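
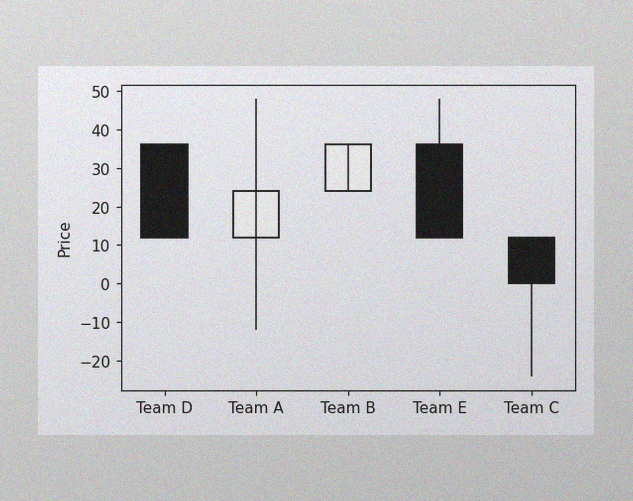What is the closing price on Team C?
The image has some photo noise and uneven lighting. The Team C candle closes at 0.

0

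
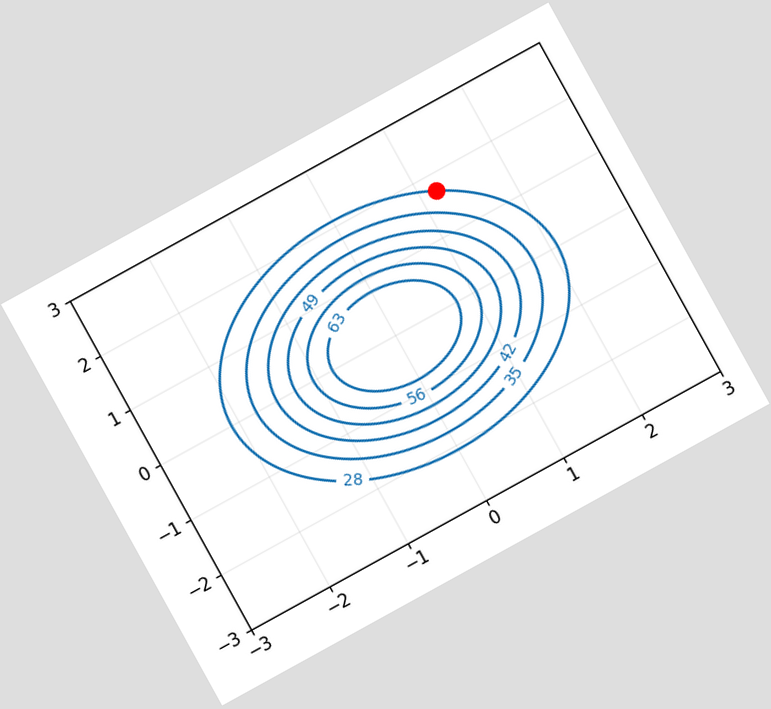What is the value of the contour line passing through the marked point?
The chart is tilted about 29° counter-clockwise. The marked point sits on the contour labelled 28.

28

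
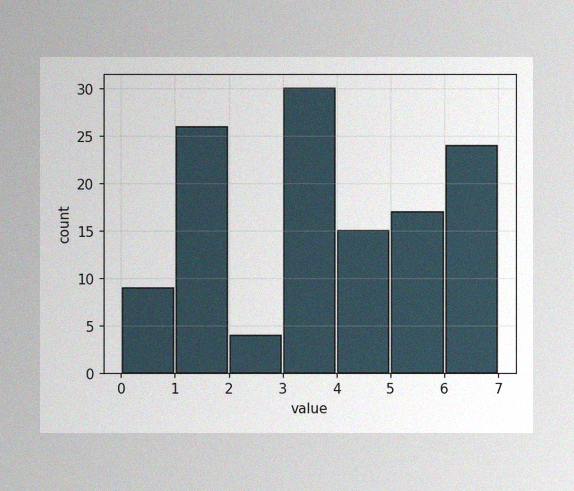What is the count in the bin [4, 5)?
The image has some photo noise and uneven lighting. The [4, 5) bin has height 15.

15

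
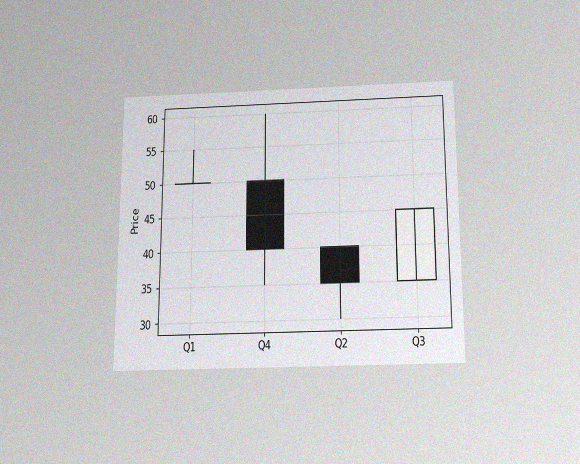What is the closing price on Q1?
50

The chart is viewed slightly from below, with some photo noise. The Q1 candle closes at 50.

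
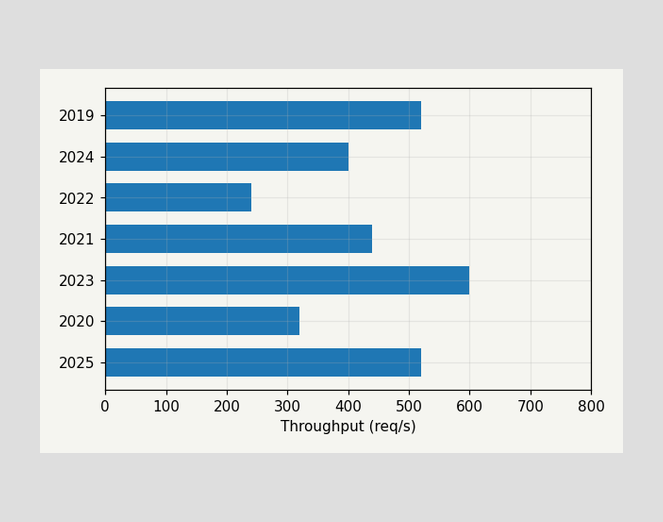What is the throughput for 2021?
Reading along the chart's x-axis, the 2021 bar reaches 440req/s.

440req/s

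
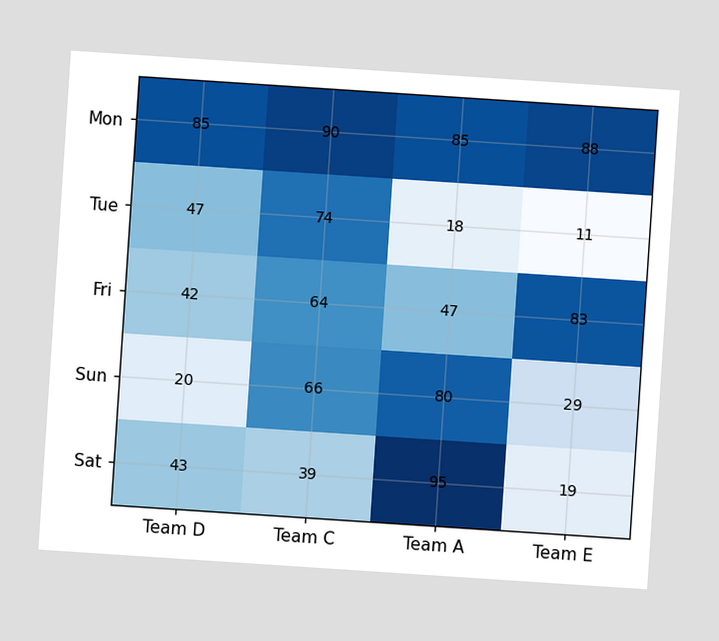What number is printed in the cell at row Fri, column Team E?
The chart is tilted about 4° clockwise. The (Fri, Team E) cell reads 83.

83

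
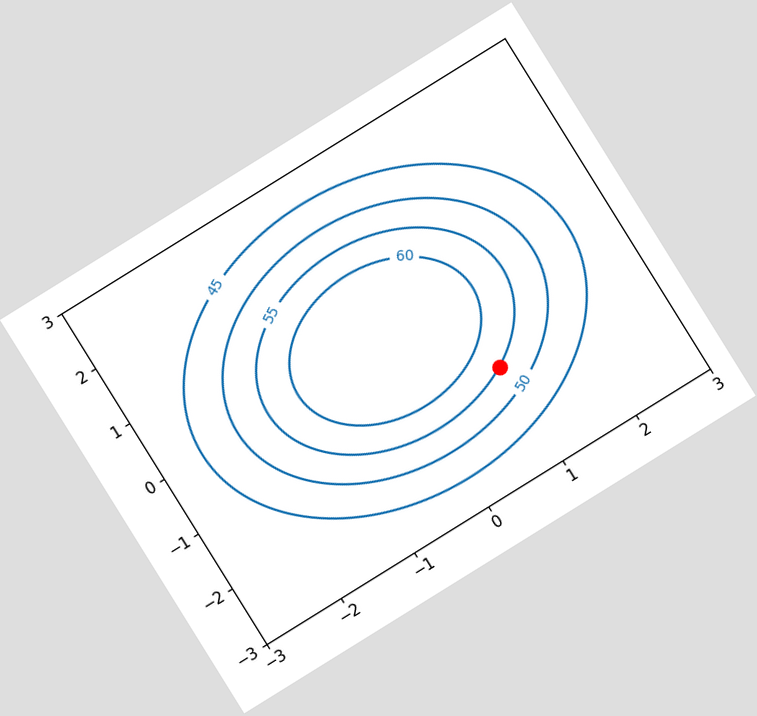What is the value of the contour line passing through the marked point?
The chart is tilted about 32° counter-clockwise. The marked point sits on the contour labelled 55.

55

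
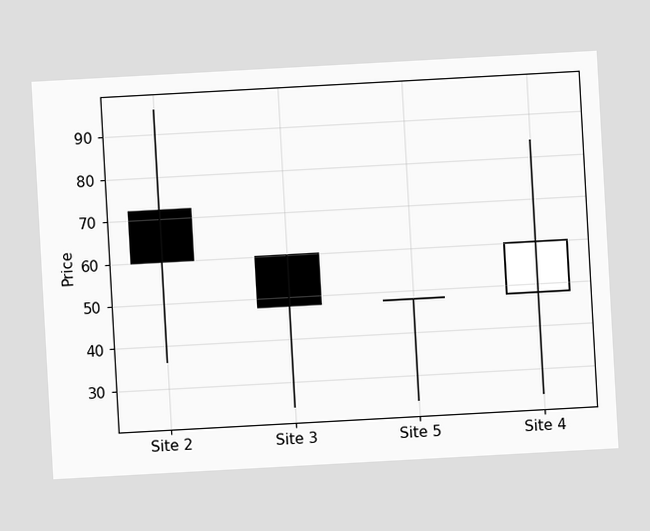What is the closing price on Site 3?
48

The chart is tilted about 3° counter-clockwise. The Site 3 candle closes at 48.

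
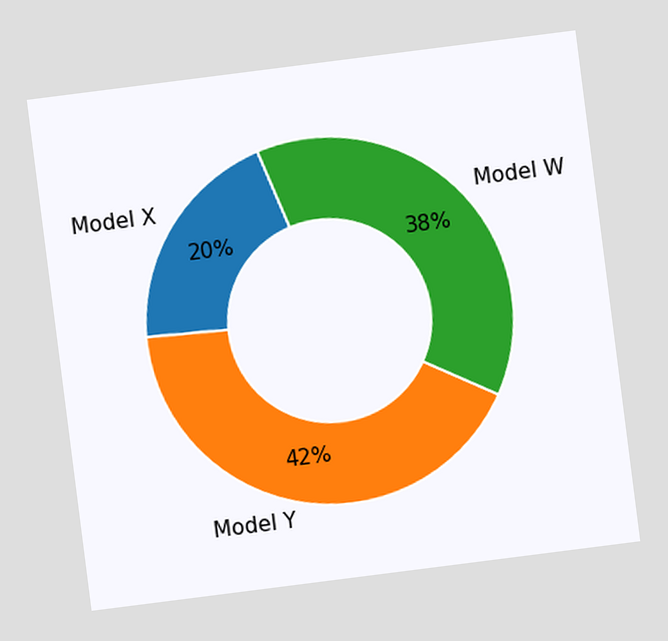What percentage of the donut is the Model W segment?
The chart is tilted about 7° counter-clockwise. The Model W segment takes up 38% of the ring.

38%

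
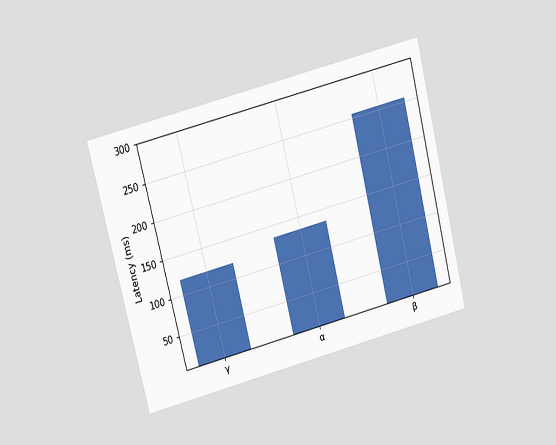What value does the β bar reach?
The chart is tilted about 14° counter-clockwise and viewed at a slight angle. Reading along the chart's y-axis, the β bar reaches 255ms.

255ms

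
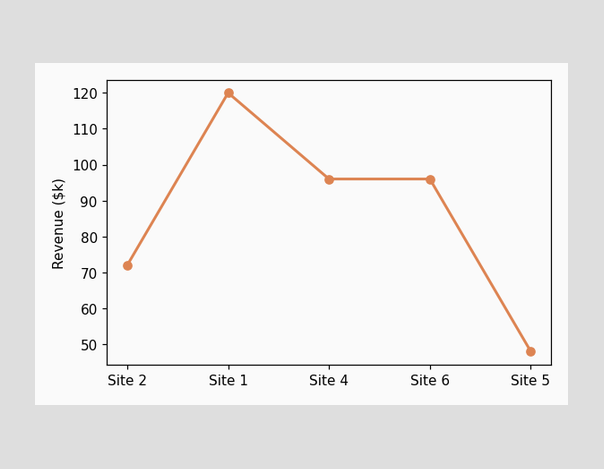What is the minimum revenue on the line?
$48k

The lowest point is at Site 5, and reading across to the y-axis gives $48k.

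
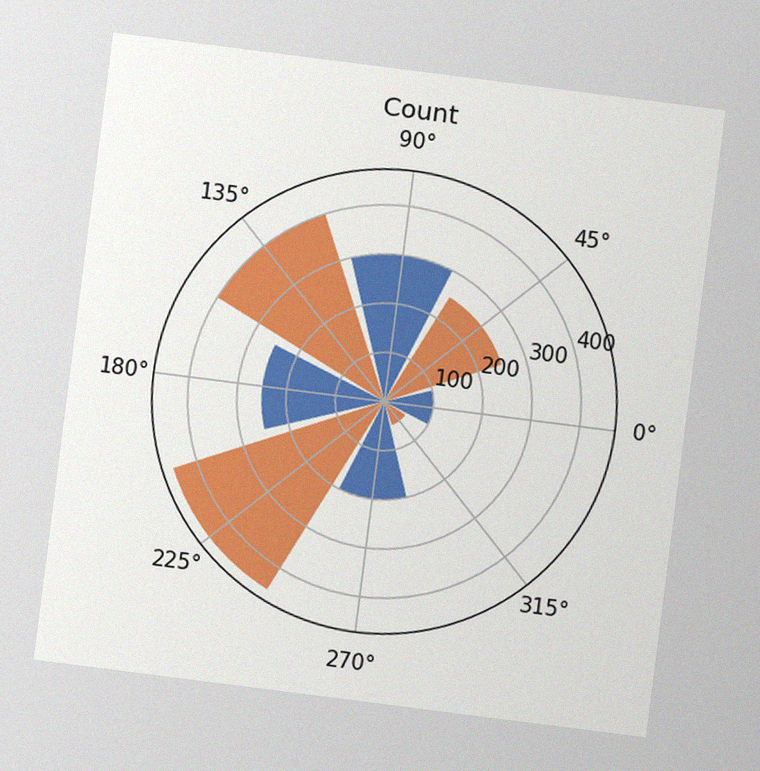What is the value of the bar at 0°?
The chart is tilted about 7° clockwise, with some photo noise. The bar at 0° reaches 100 on the radial axis.

100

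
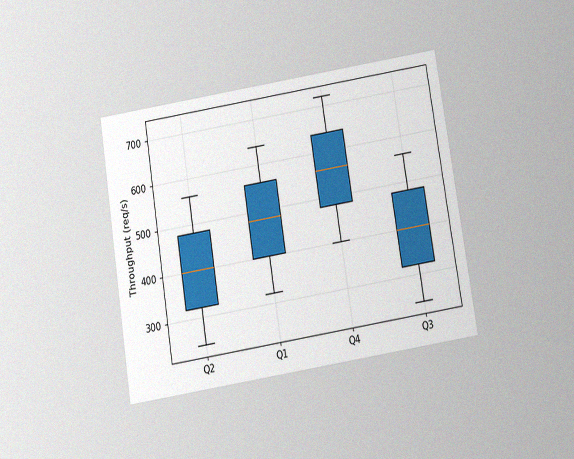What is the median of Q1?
The chart is tilted about 9° counter-clockwise and viewed slightly from below, with some photo noise. The median line in the Q1 box sits at 480req/s.

480req/s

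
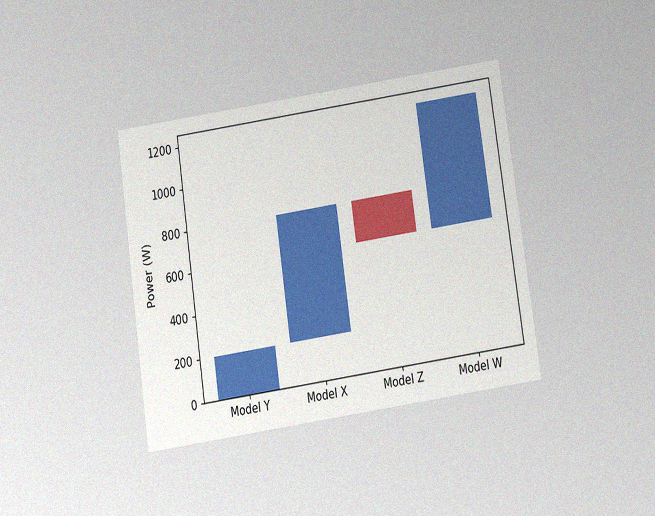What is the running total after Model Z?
600W

The chart is tilted about 8° counter-clockwise and viewed slightly from below, with some photo noise. After Model Z the running total reaches 600W.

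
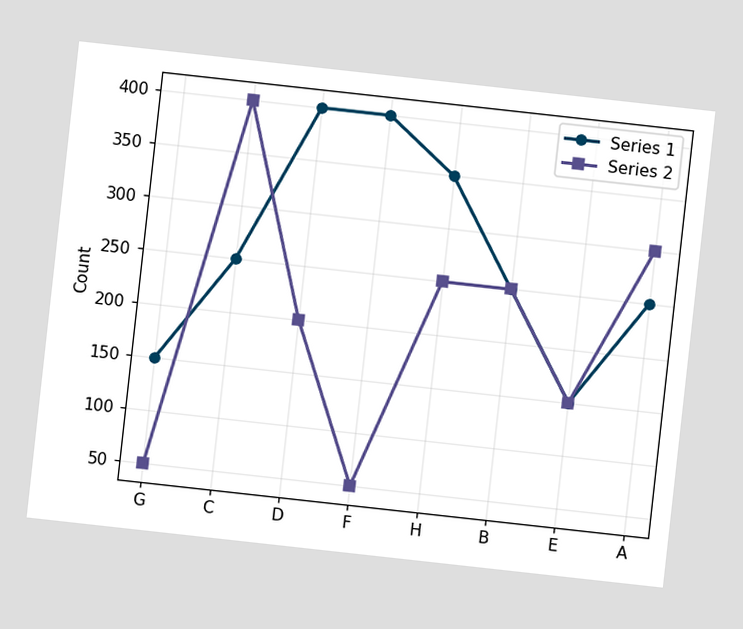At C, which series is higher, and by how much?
The chart is tilted about 6° clockwise. At C, Series 2 sits above the other line by 150.

Series 2, by 150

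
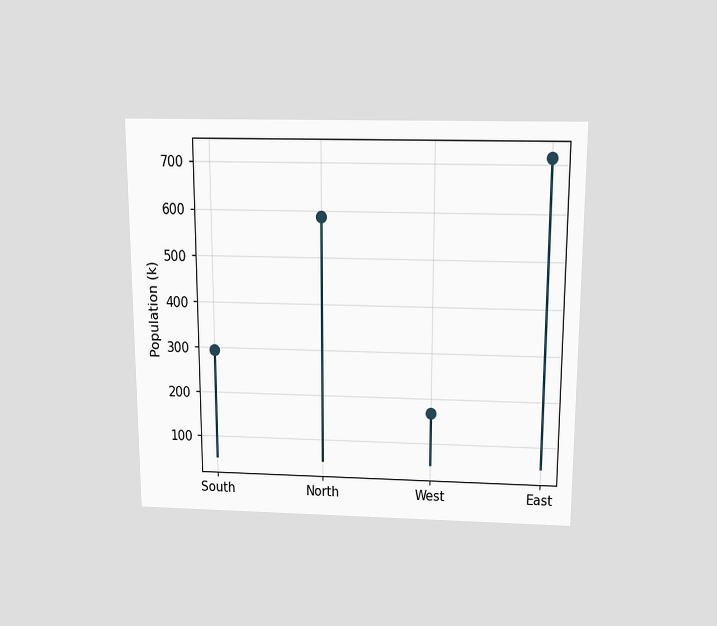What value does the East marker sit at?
The chart is viewed slightly from above. The East marker sits at 714k.

714k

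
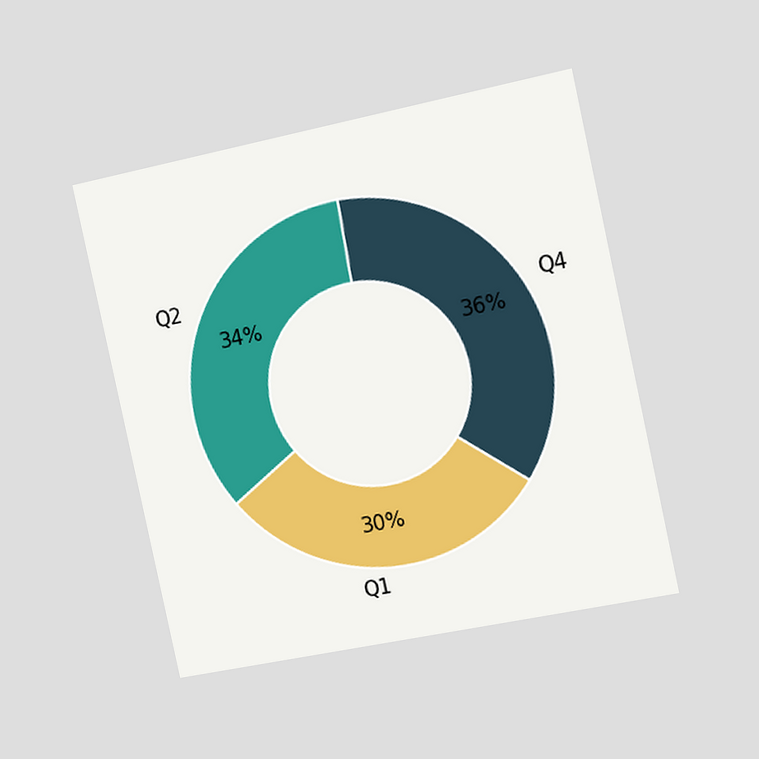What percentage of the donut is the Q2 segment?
34%

The chart is tilted about 12° counter-clockwise and viewed slightly from the right. The Q2 segment takes up 34% of the ring.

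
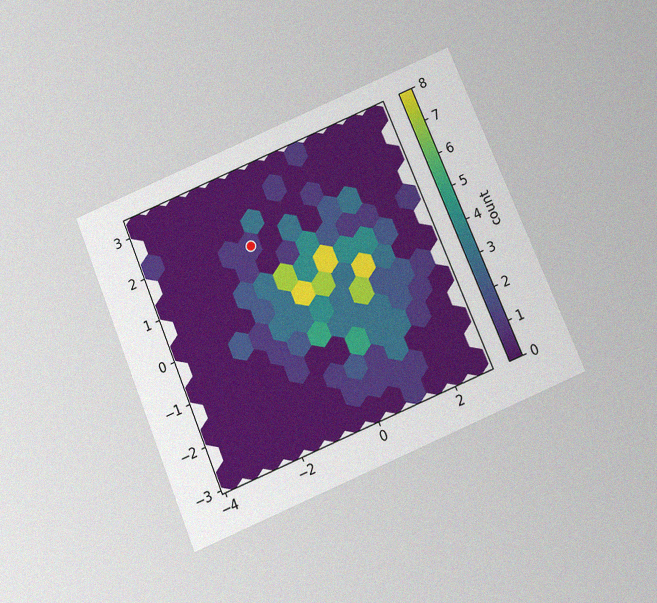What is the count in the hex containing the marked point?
1

The chart is tilted about 23° counter-clockwise and viewed slightly from below, with some photo noise. The marked hex reads 1 on the colorbar.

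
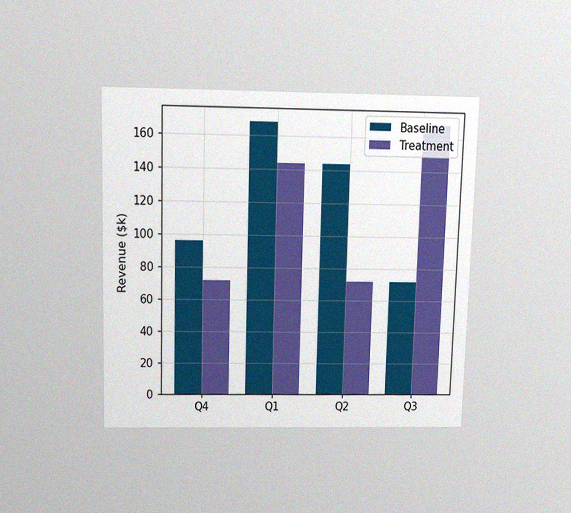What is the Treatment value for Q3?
$168k

The chart is viewed slightly from above, with some photo noise. The Treatment bar at Q3 reaches $168k on the y-axis.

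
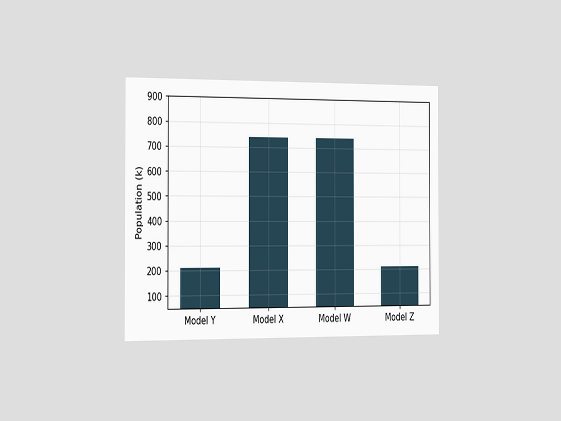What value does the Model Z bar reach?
The chart is viewed slightly from the left. Reading along the chart's y-axis, the Model Z bar reaches 212k.

212k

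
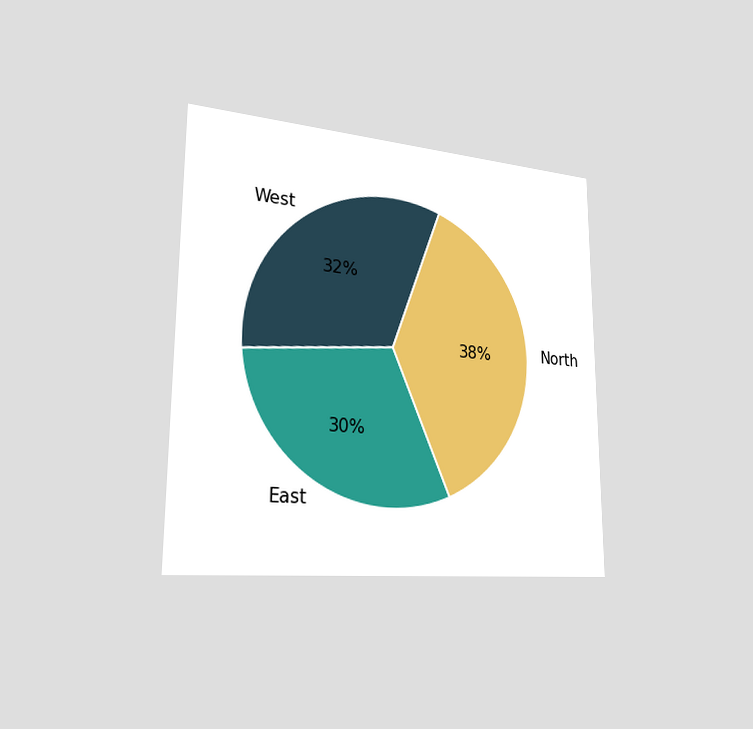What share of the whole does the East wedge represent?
30%

The chart is viewed slightly from the left. The East slice takes up 30% of the pie.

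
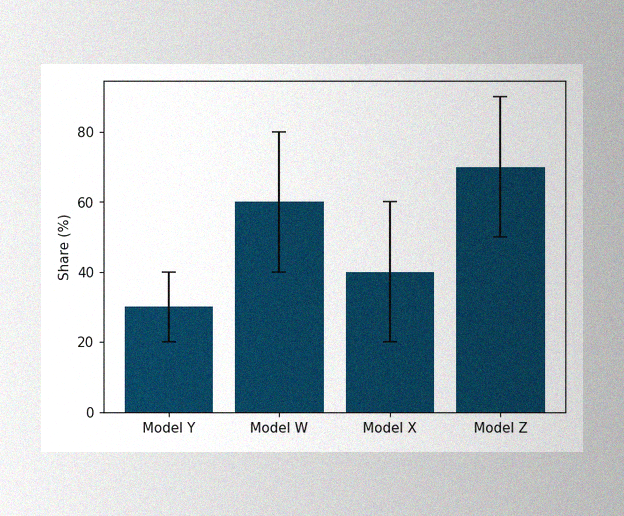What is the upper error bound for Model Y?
The image has some photo noise and uneven lighting. The Model Y bar's upper whisker reaches 40%.

40%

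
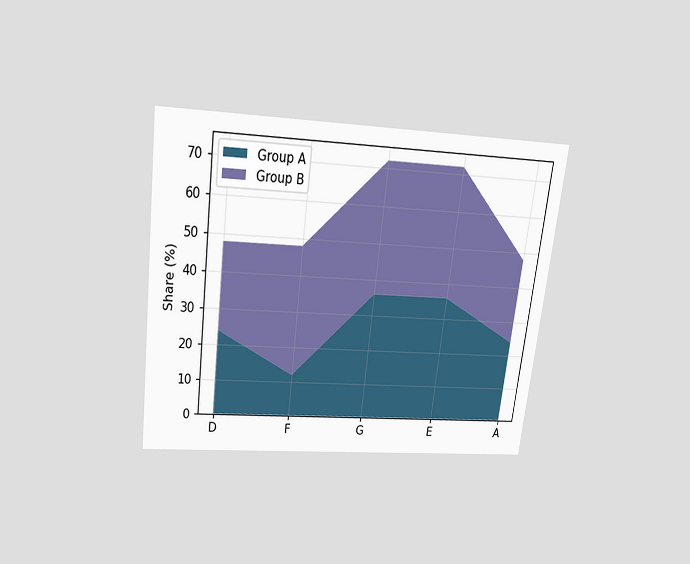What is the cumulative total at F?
The chart is tilted about 7° clockwise and viewed slightly from above. The stacked total at F reaches 48%.

48%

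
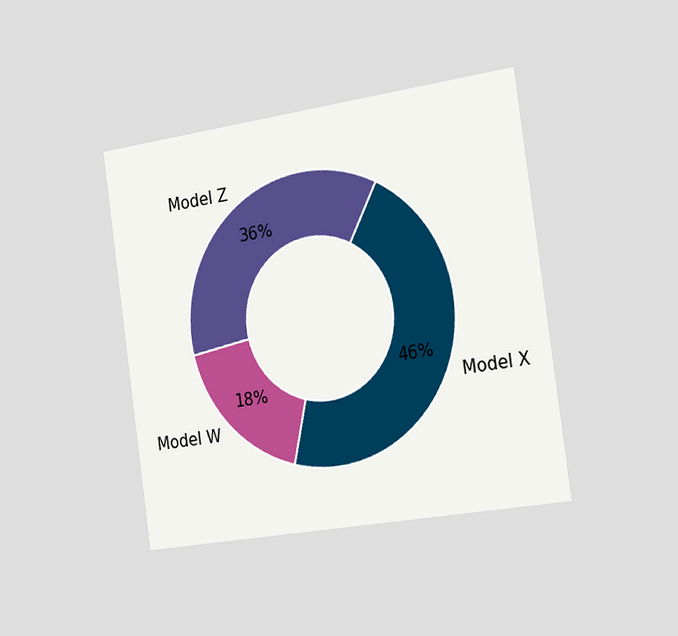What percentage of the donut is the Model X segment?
The chart is tilted about 8° counter-clockwise and viewed slightly from the right. The Model X segment takes up 46% of the ring.

46%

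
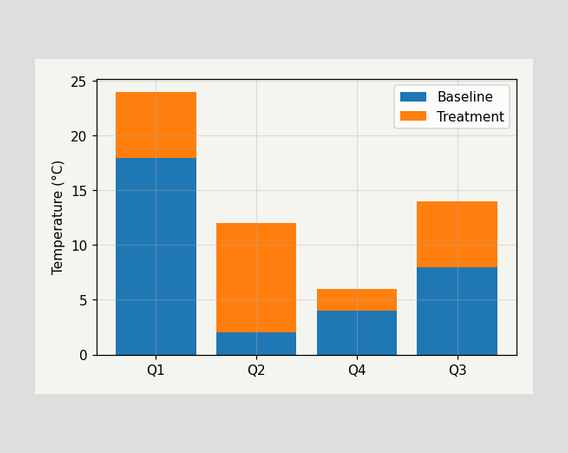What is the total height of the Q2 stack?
12°C

The Q2 stack's top reaches 12°C on the y-axis.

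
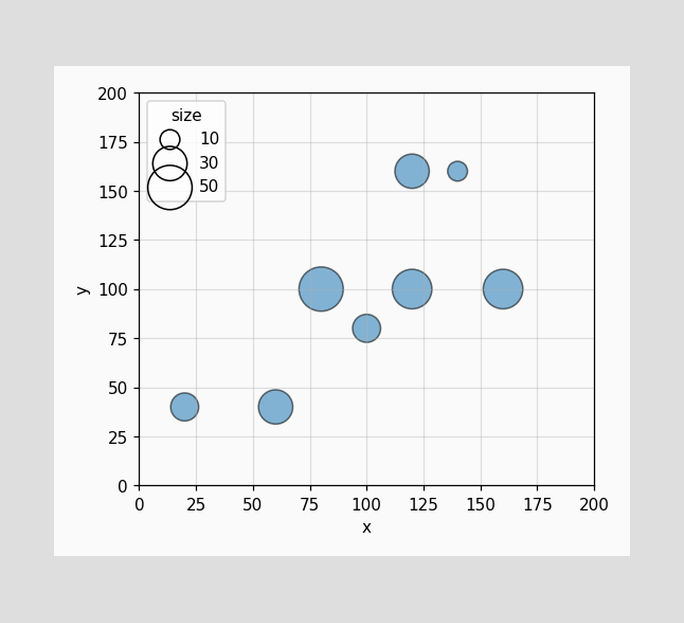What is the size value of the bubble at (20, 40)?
20

Matching the bubble at (20, 40) against the size legend gives 20.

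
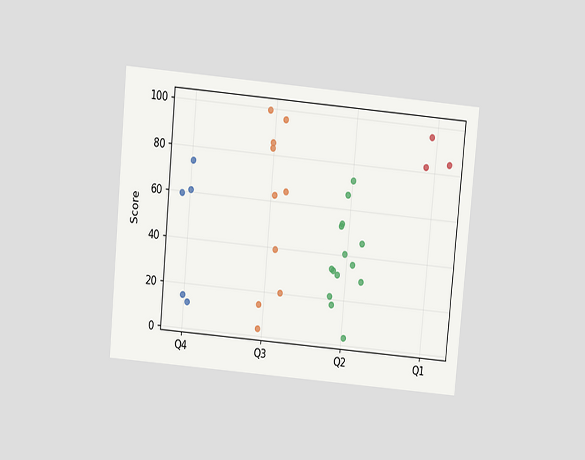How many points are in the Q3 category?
10

The chart is tilted about 5° clockwise and viewed slightly from above. Counting the markers in the Q3 column gives 10.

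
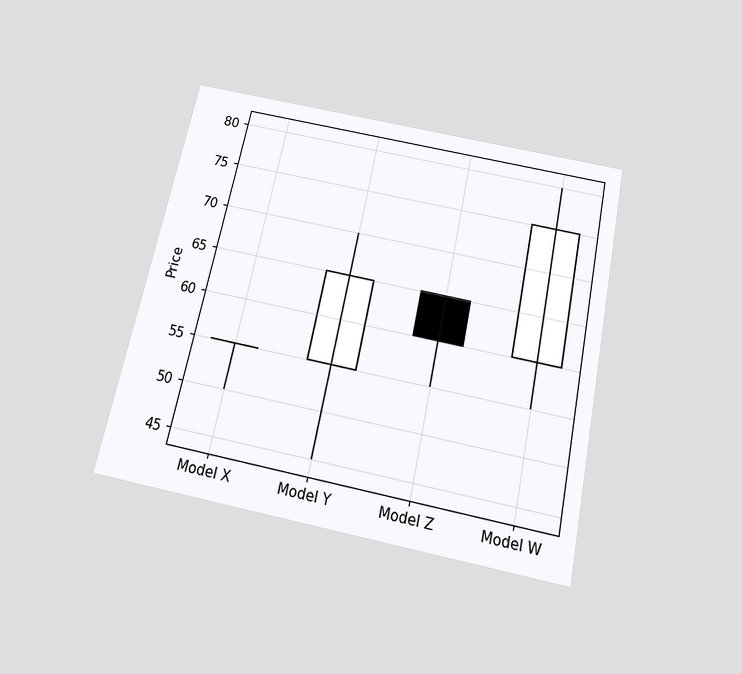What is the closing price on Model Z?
The chart is tilted about 12° clockwise and viewed slightly from below. The Model Z candle closes at 60.

60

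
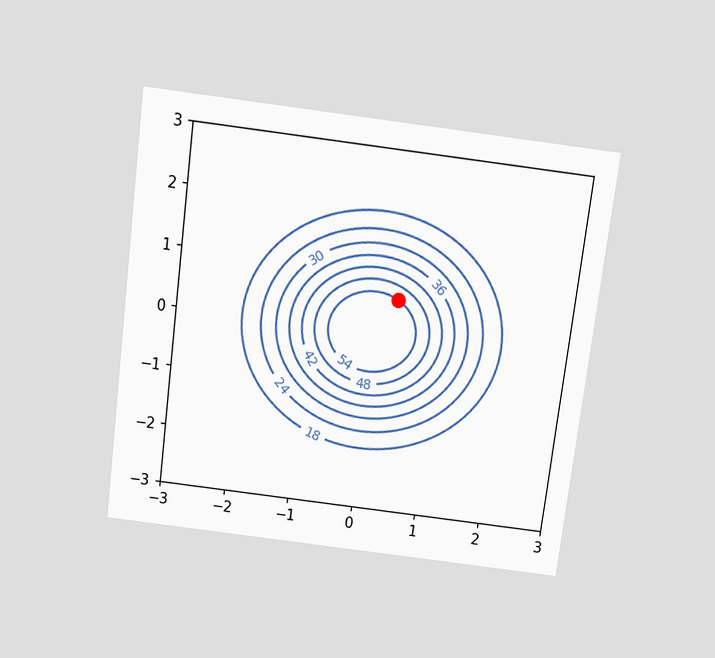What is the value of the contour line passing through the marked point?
The chart is tilted about 7° clockwise and viewed slightly from above. The marked point sits on the contour labelled 54.

54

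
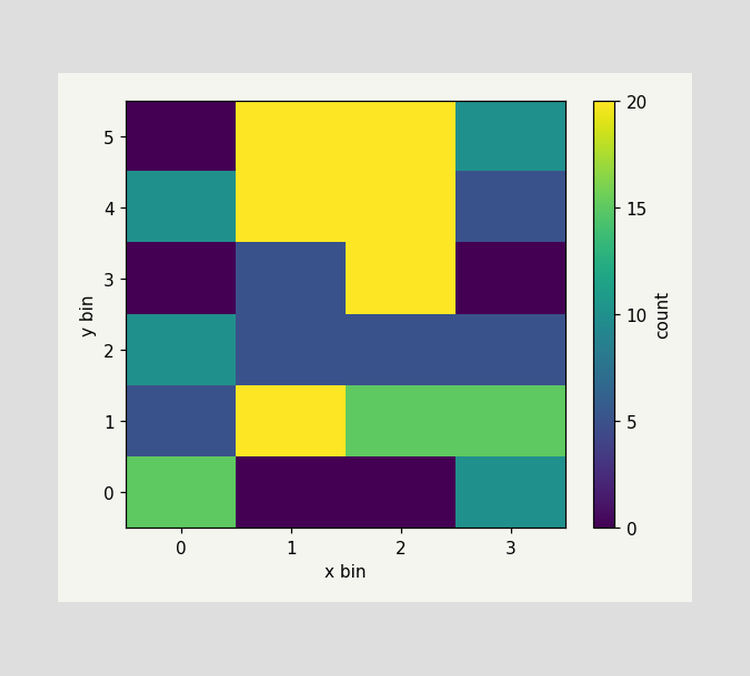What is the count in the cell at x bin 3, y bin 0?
10

Matching the cell (3, 0) against the colorbar gives 10.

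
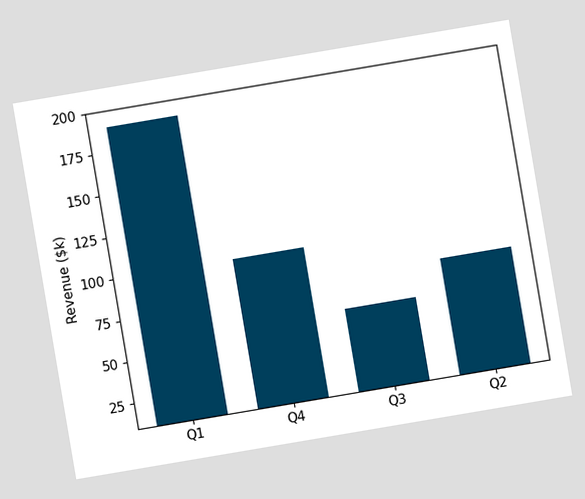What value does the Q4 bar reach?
The chart is tilted about 10° counter-clockwise. Reading along the chart's y-axis, the Q4 bar reaches $100k.

$100k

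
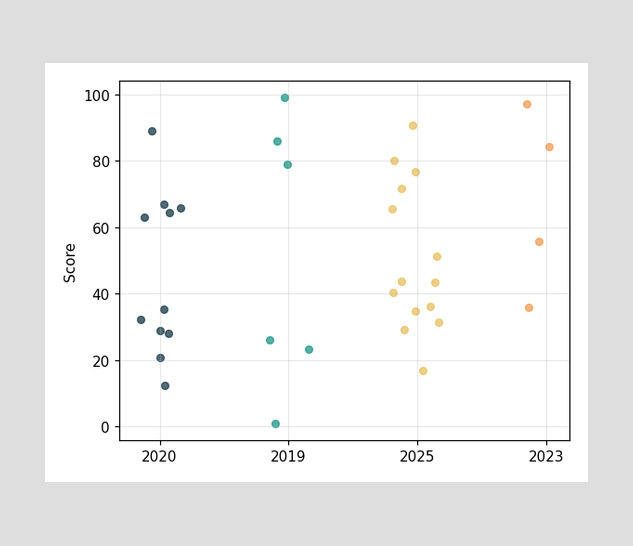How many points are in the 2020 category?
11

Counting the markers in the 2020 column gives 11.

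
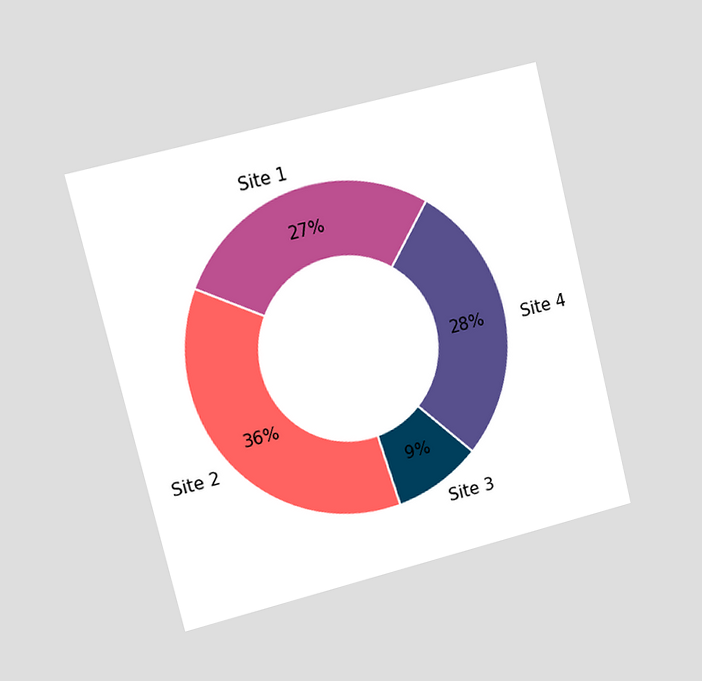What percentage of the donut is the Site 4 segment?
The chart is tilted about 14° counter-clockwise and viewed at a slight angle. The Site 4 segment takes up 28% of the ring.

28%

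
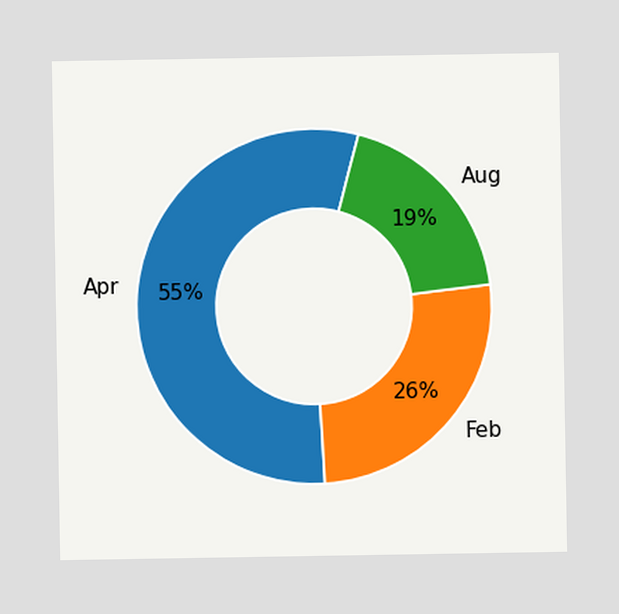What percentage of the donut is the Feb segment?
The Feb segment takes up 26% of the ring.

26%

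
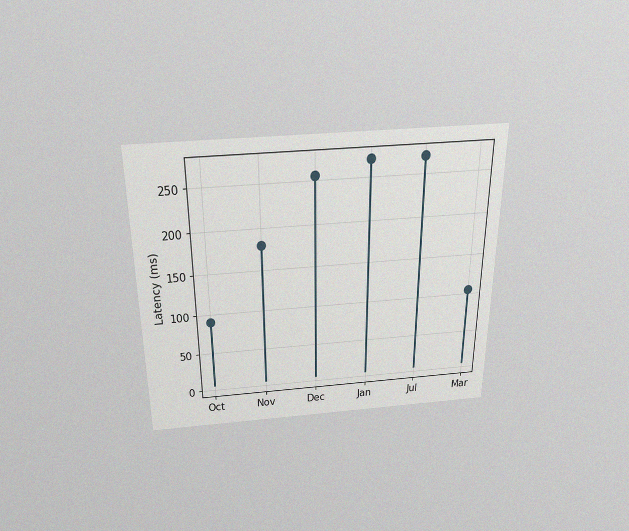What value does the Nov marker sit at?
180ms

The chart is viewed slightly from above, with some photo noise. The Nov marker sits at 180ms.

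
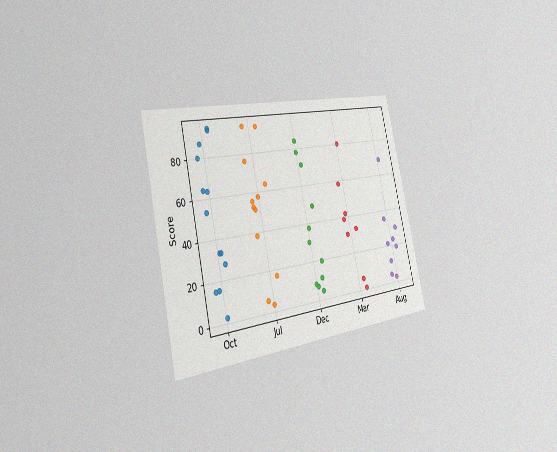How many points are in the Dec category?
11

The chart is tilted about 13° counter-clockwise and viewed slightly from the left, with some photo noise. Counting the markers in the Dec column gives 11.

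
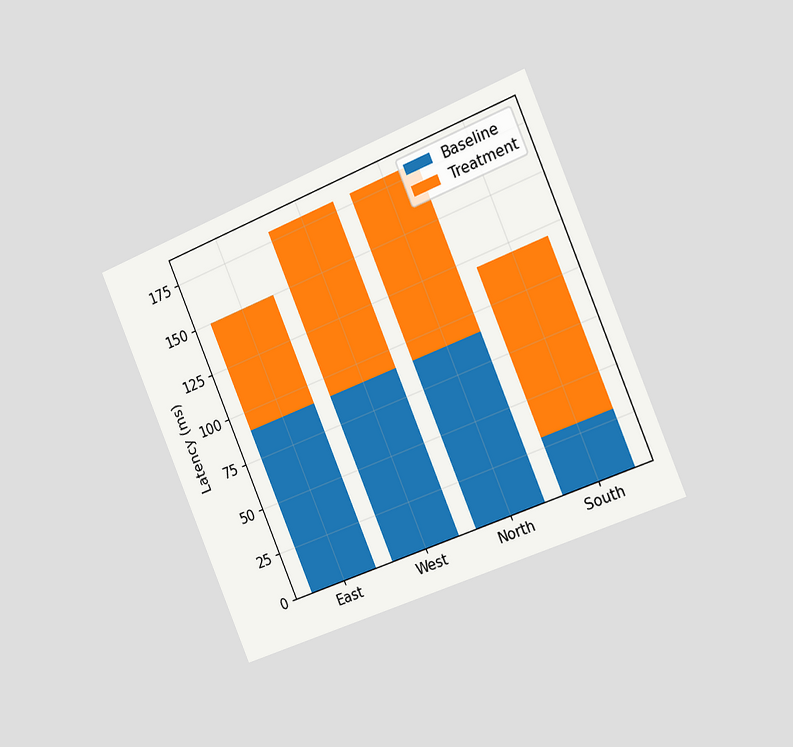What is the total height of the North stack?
180ms

The chart is tilted about 23° counter-clockwise and viewed slightly from the right. The North stack's top reaches 180ms on the y-axis.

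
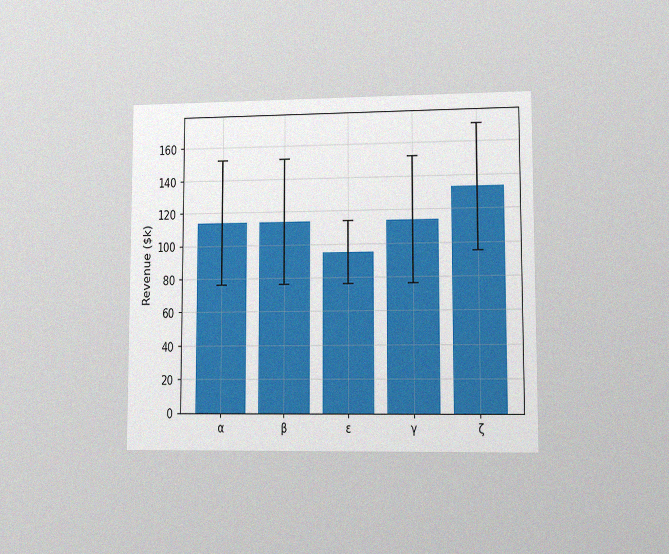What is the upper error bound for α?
$152k

The chart is viewed at a slight angle, with some photo noise. The α bar's upper whisker reaches $152k.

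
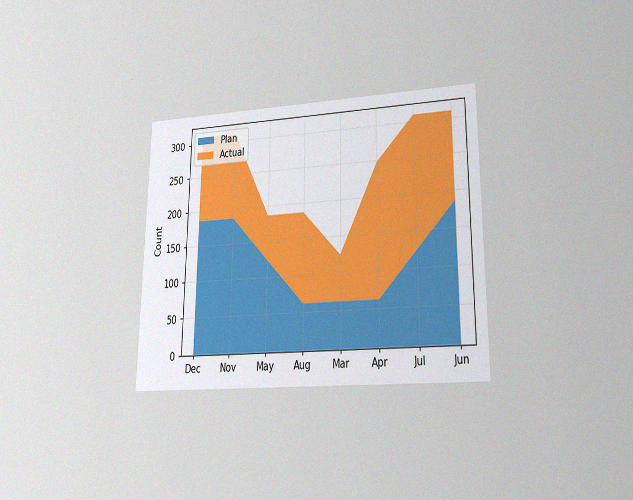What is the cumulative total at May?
186

The chart is viewed at a slight angle, with some photo noise. The stacked total at May reaches 186.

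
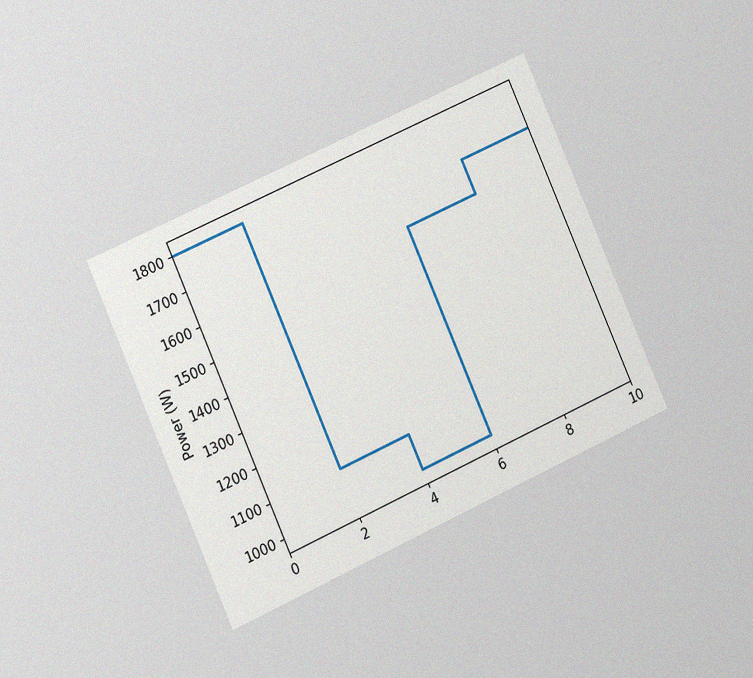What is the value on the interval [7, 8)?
1600W

The chart is tilted about 24° counter-clockwise and viewed at a slight angle, with some photo noise. On [7, 8) the step sits at 1600W.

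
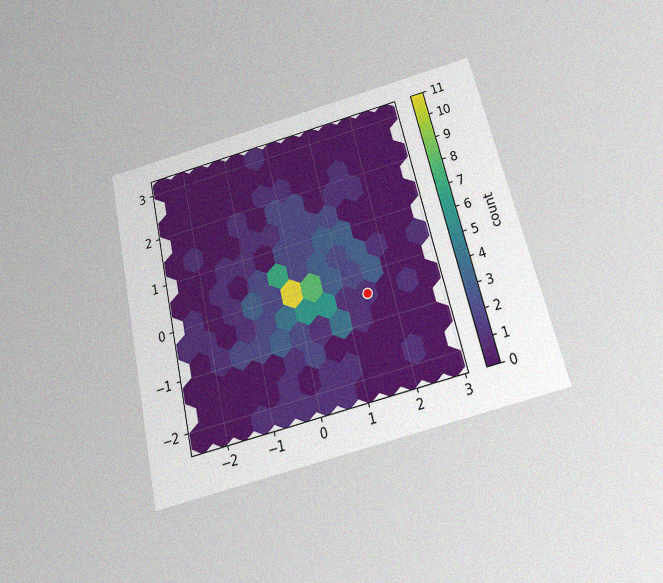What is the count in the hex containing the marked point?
1

The chart is tilted about 13° counter-clockwise and viewed slightly from below, with some photo noise. The marked hex reads 1 on the colorbar.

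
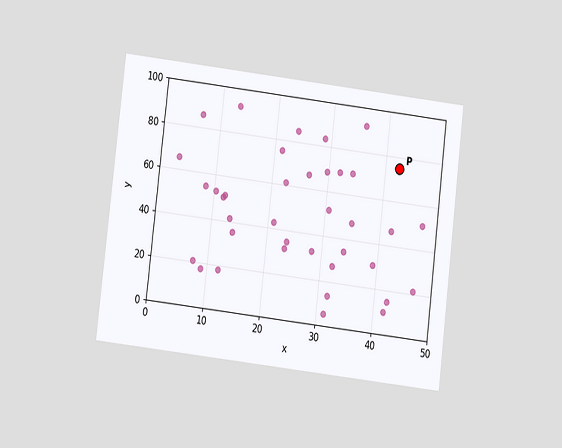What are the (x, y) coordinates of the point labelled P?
The chart is tilted about 7° clockwise and viewed at a slight angle. Following the gridlines from P to each axis, P sits at (42.5, 75).

(42.5, 75)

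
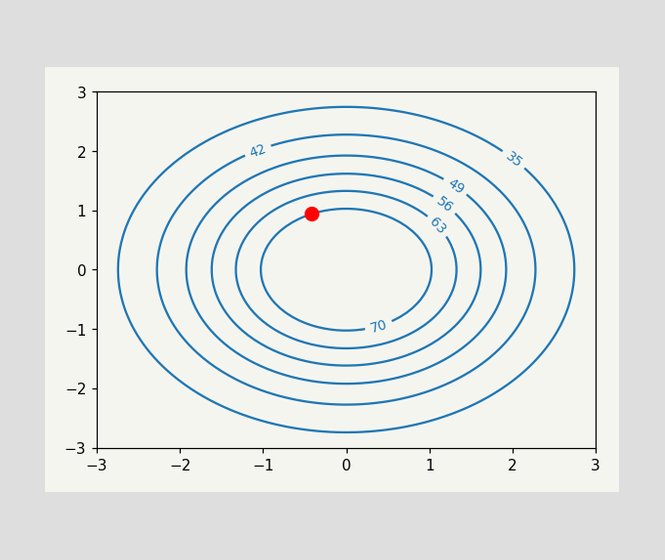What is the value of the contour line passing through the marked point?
The marked point sits on the contour labelled 70.

70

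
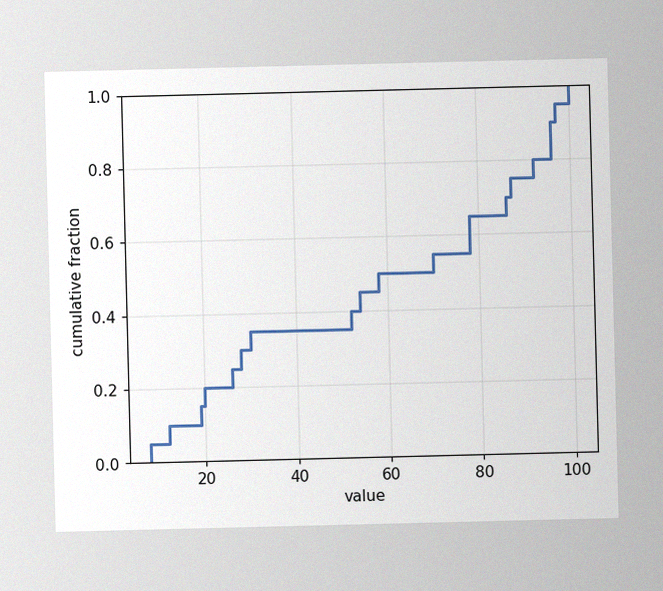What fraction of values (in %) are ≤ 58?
The image has some photo noise and uneven lighting. At x=58 the ECDF step is at 50%.

50%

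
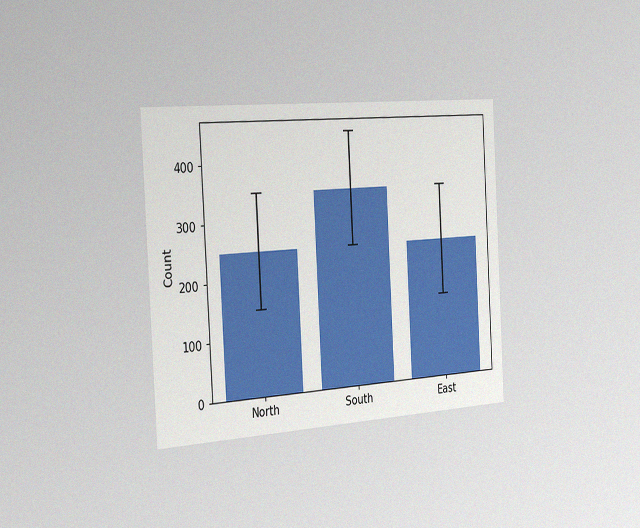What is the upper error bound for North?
The chart is tilted about 3° counter-clockwise and viewed slightly from the left, with some photo noise. The North bar's upper whisker reaches 350.

350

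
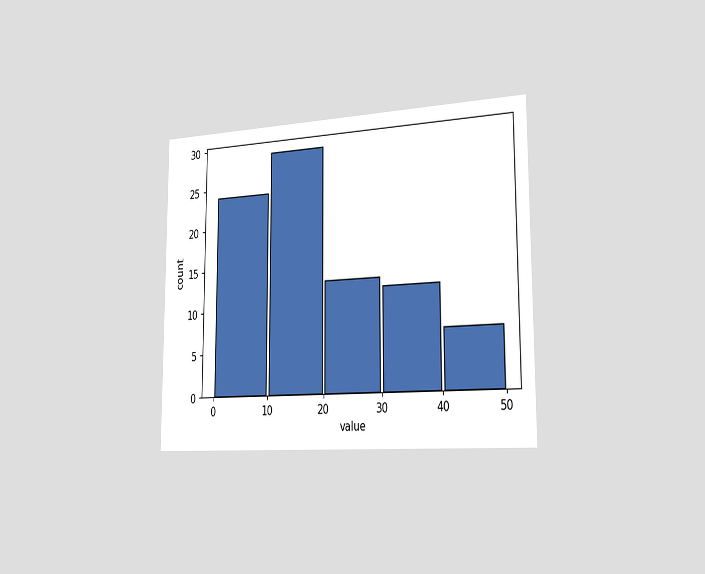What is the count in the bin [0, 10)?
24

The chart is viewed slightly from the right. The [0, 10) bin has height 24.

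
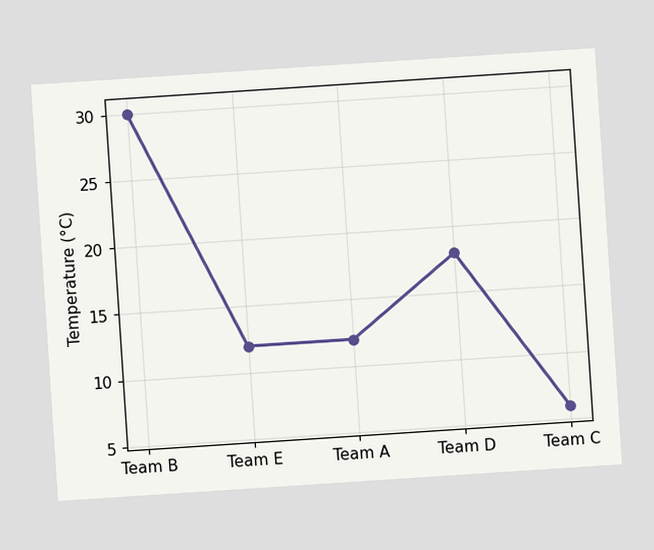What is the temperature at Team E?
12°C

The chart is tilted about 4° counter-clockwise. At Team E, the line is at 12°C.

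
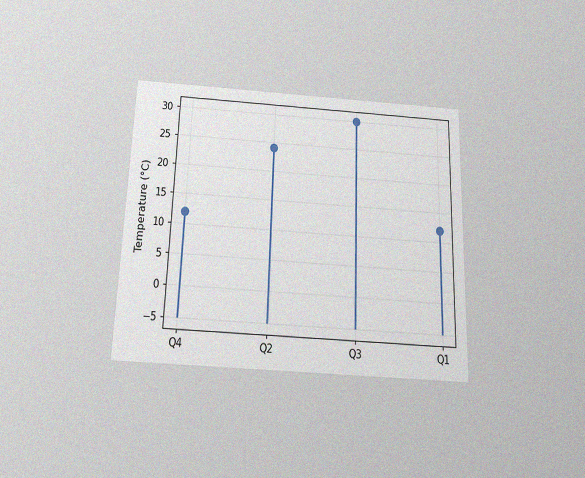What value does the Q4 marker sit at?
12°C

The chart is viewed slightly from below, with some photo noise. The Q4 marker sits at 12°C.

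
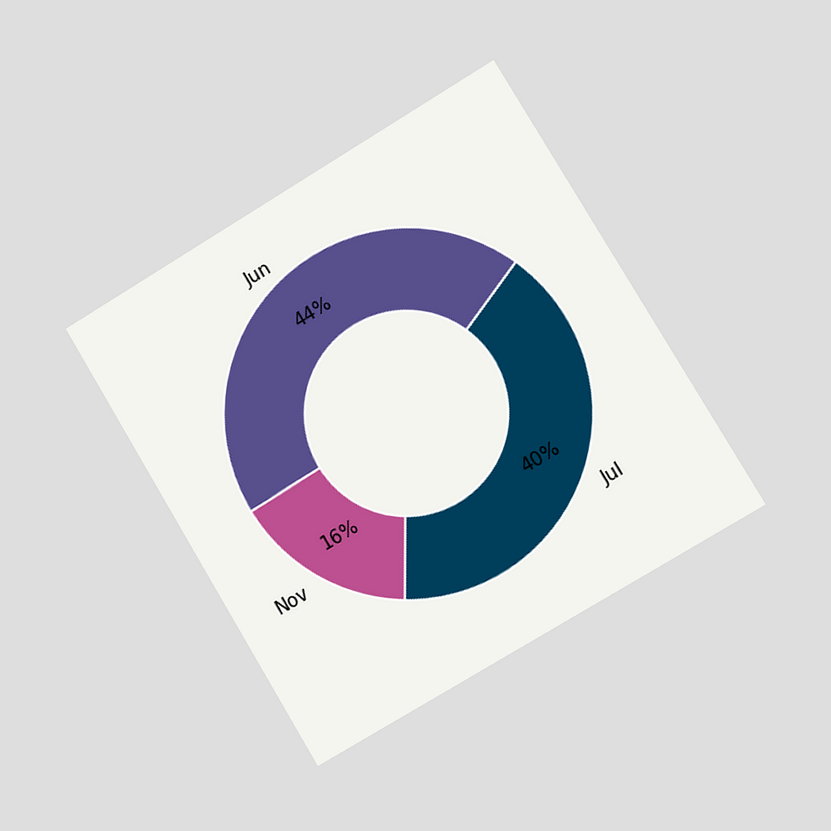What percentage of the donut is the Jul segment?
The chart is tilted about 31° counter-clockwise and viewed slightly from the right. The Jul segment takes up 40% of the ring.

40%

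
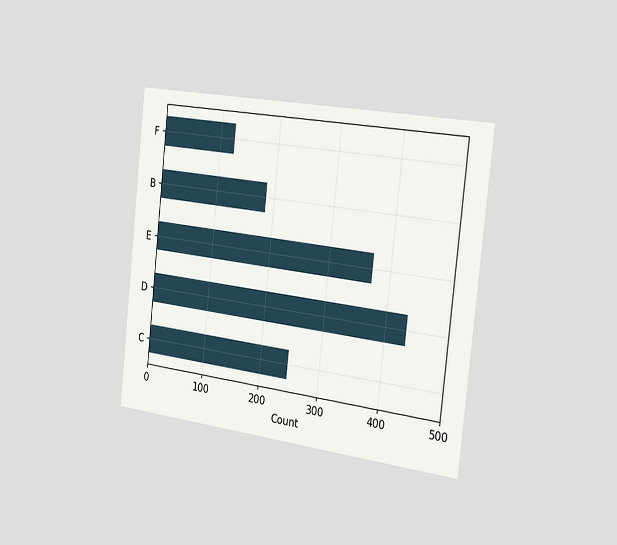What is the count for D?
The chart is tilted about 6° clockwise and viewed slightly from the right. Reading along the chart's x-axis, the D bar reaches 434.

434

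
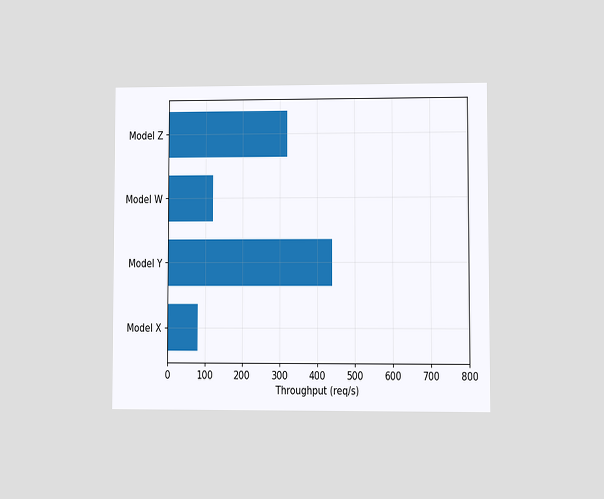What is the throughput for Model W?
The chart is viewed at a slight angle. Reading along the chart's x-axis, the Model W bar reaches 120req/s.

120req/s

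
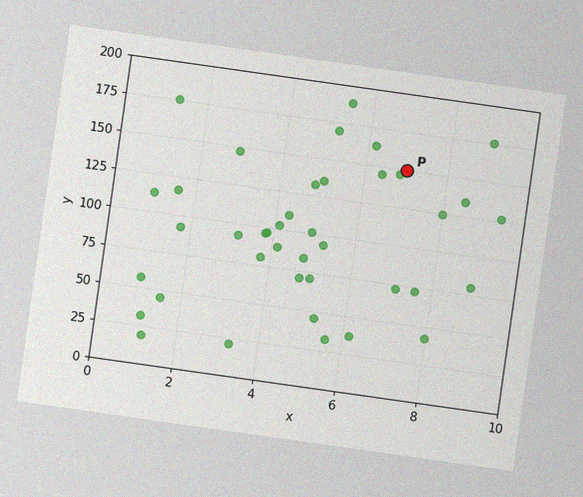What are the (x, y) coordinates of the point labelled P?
The chart is tilted about 8° clockwise, with some photo noise. Following the gridlines from P to each axis, P sits at (7, 150).

(7, 150)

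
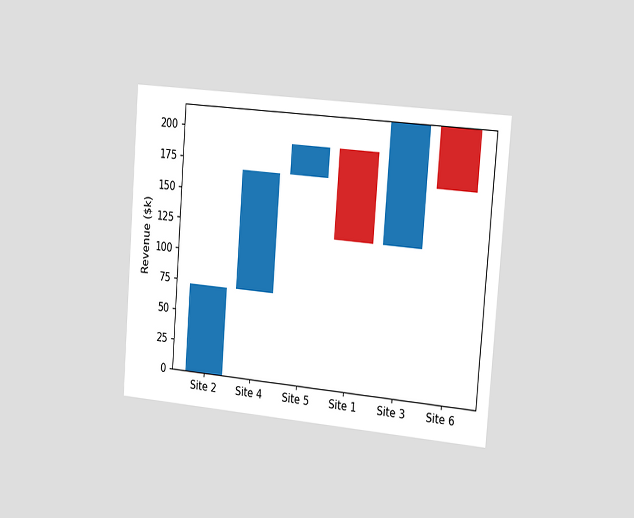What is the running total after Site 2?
The chart is tilted about 4° clockwise and viewed slightly from the right. After Site 2 the running total reaches $72k.

$72k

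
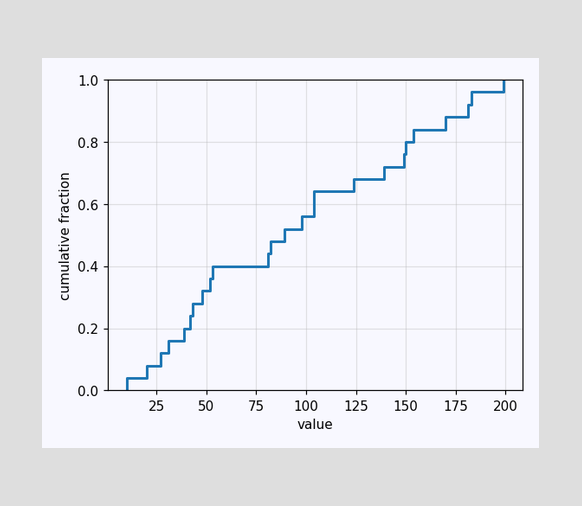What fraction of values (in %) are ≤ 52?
At x=52 the ECDF step is at 36%.

36%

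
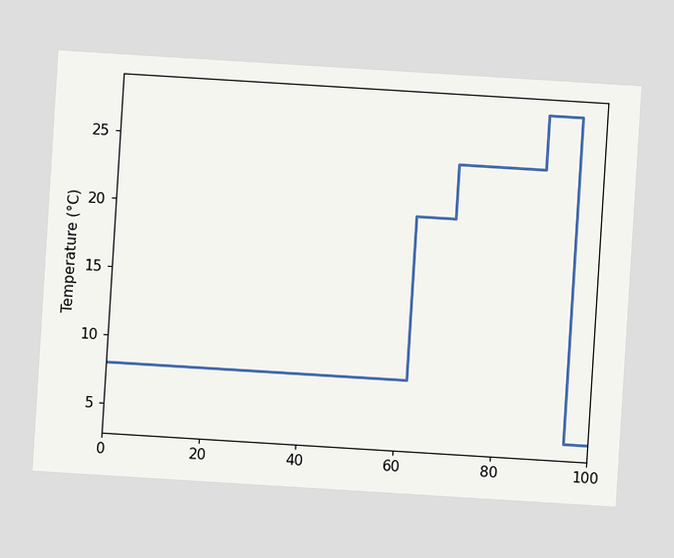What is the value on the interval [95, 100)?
4°C

The chart is tilted about 4° clockwise. On [95, 100) the step sits at 4°C.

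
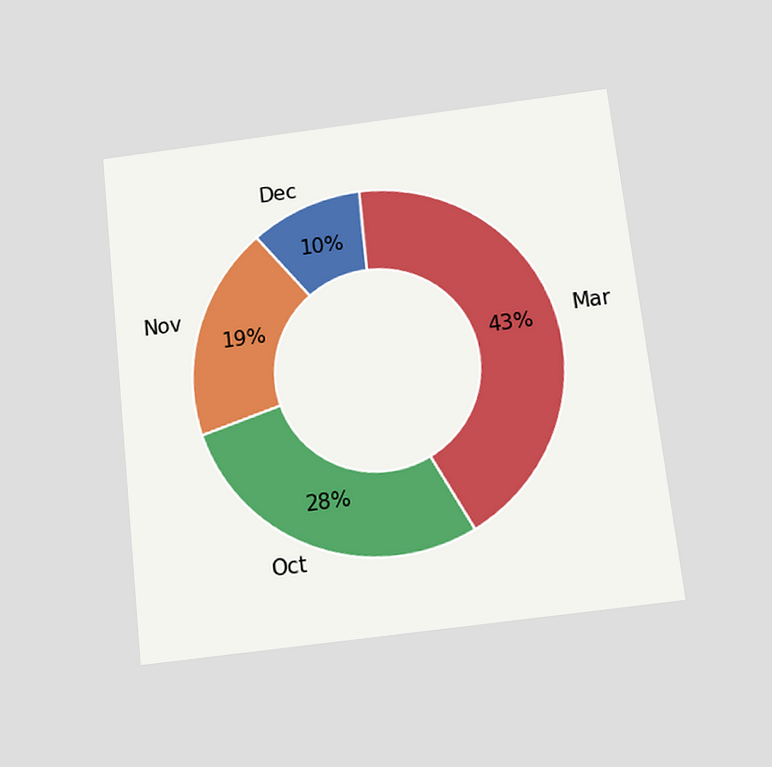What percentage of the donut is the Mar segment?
43%

The chart is tilted about 6° counter-clockwise and viewed slightly from below. The Mar segment takes up 43% of the ring.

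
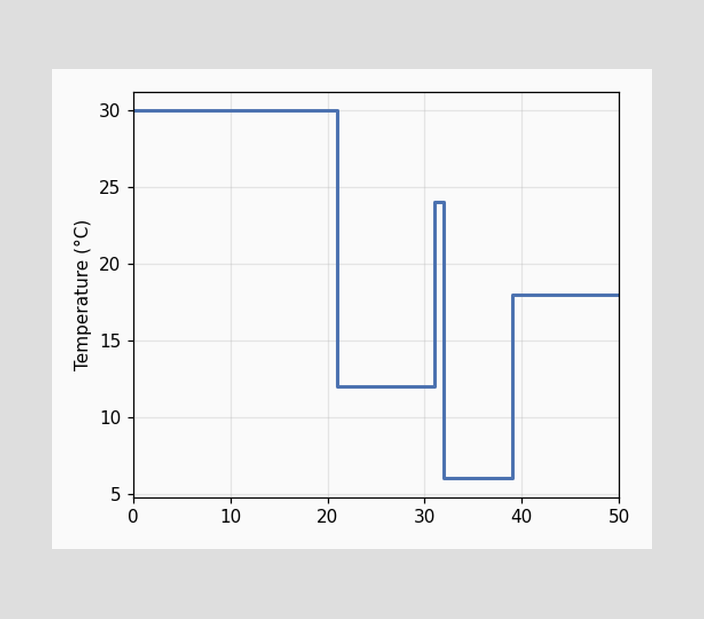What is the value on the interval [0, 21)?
On [0, 21) the step sits at 30°C.

30°C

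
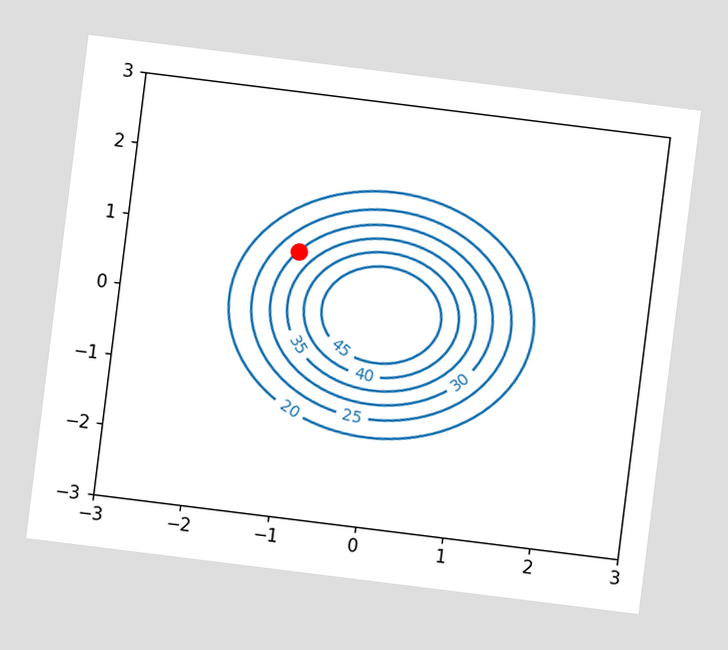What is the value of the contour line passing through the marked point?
The chart is tilted about 7° clockwise. The marked point sits on the contour labelled 30.

30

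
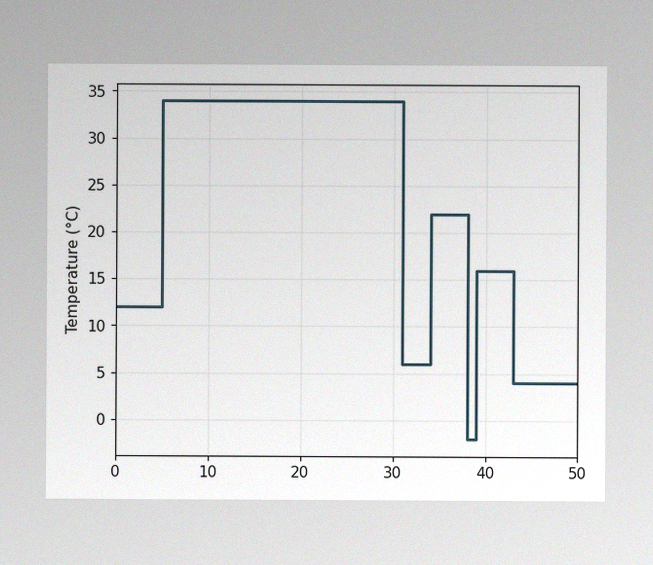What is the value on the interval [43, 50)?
4°C

The image has some photo noise and uneven lighting. On [43, 50) the step sits at 4°C.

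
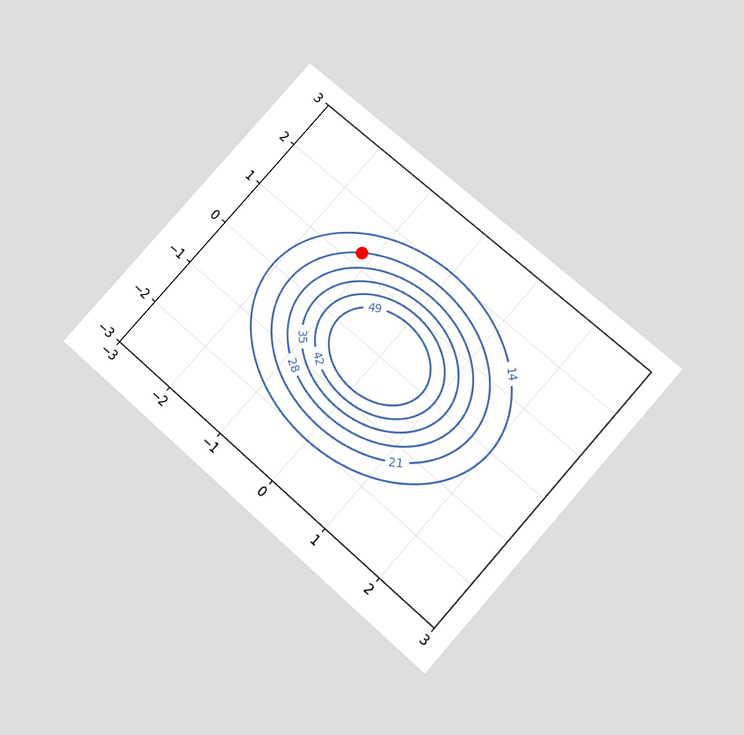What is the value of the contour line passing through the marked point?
The chart is tilted about 41° clockwise and viewed slightly from below. The marked point sits on the contour labelled 21.

21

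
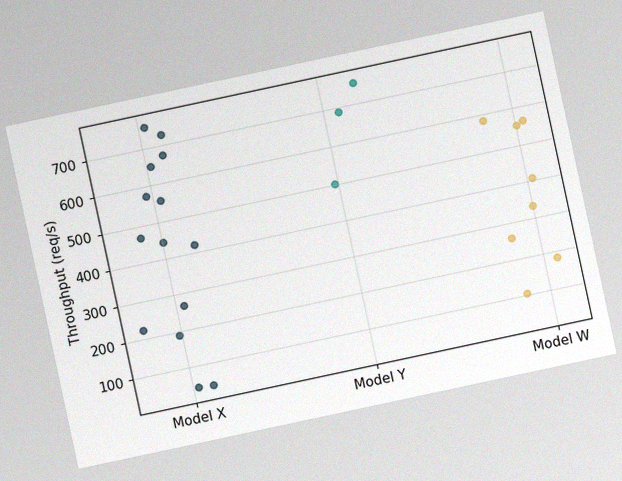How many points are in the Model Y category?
The chart is tilted about 12° counter-clockwise, with some photo noise. Counting the markers in the Model Y column gives 3.

3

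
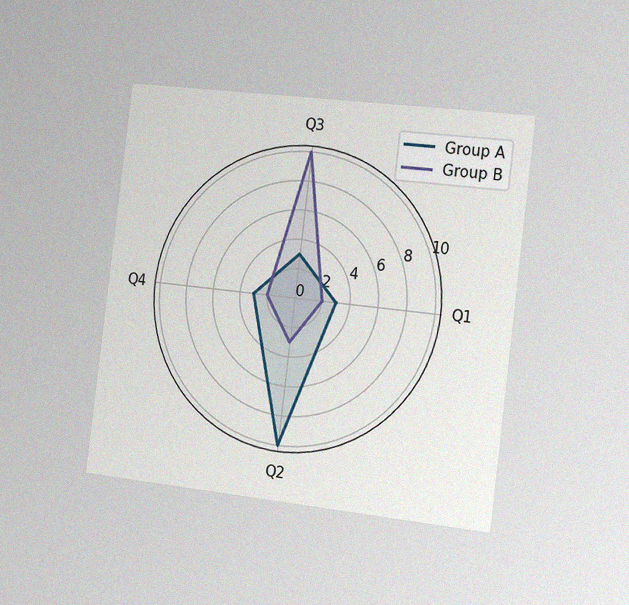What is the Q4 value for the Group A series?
The chart is tilted about 7° clockwise and viewed slightly from the right, with some photo noise. On the Q4 axis, Group A reaches 3.

3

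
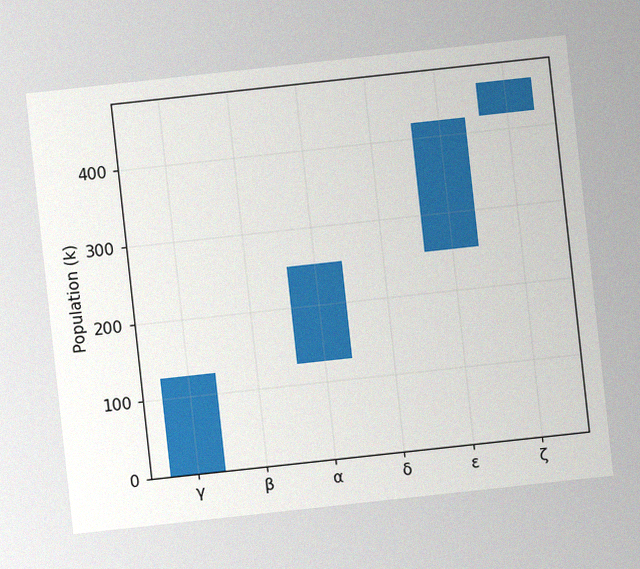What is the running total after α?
The chart is tilted about 6° counter-clockwise, with some photo noise. After α the running total reaches 252k.

252k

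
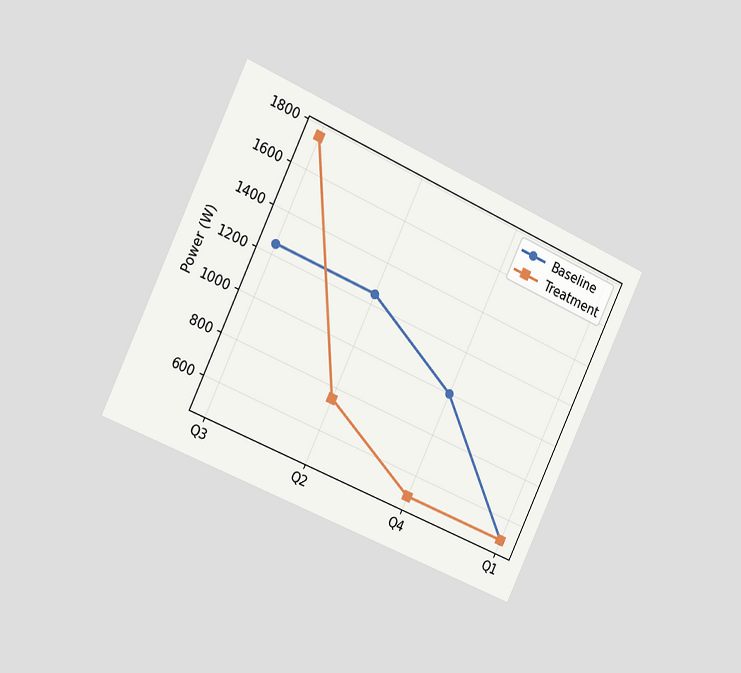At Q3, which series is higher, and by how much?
Treatment, by 500W

The chart is tilted about 25° clockwise and viewed slightly from the left. At Q3, Treatment sits above the other line by 500W.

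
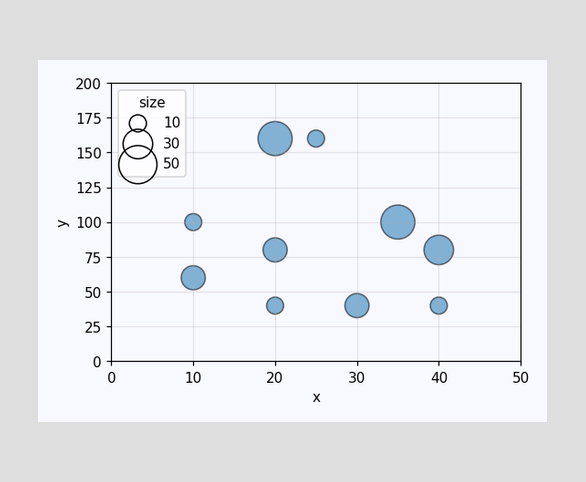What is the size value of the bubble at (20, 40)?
Matching the bubble at (20, 40) against the size legend gives 10.

10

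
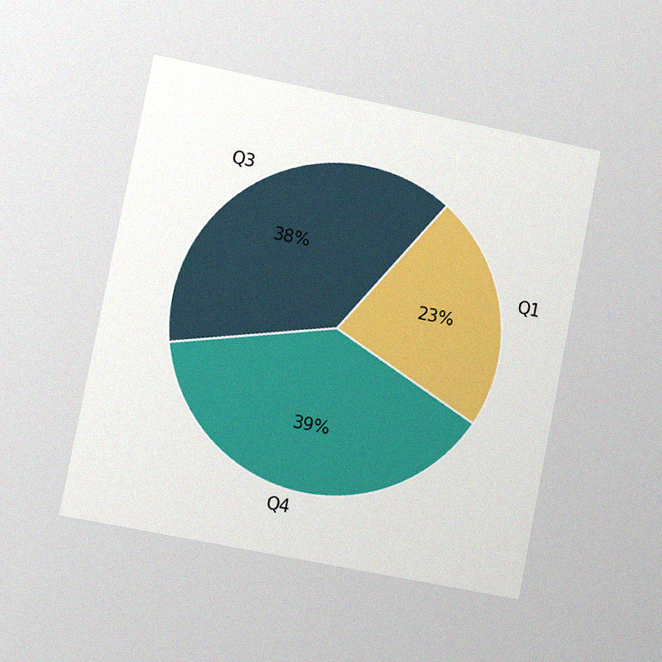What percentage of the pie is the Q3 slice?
The chart is tilted about 11° clockwise and viewed slightly from the left, with some photo noise. The Q3 slice takes up 38% of the pie.

38%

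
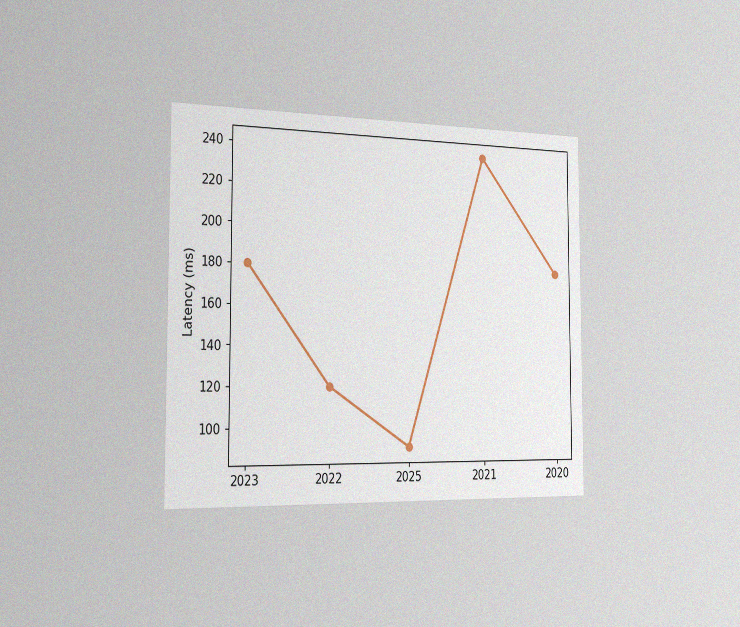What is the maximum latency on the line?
240ms

The chart is viewed slightly from the left, with some photo noise. The highest point is at 2021, and reading across to the y-axis gives 240ms.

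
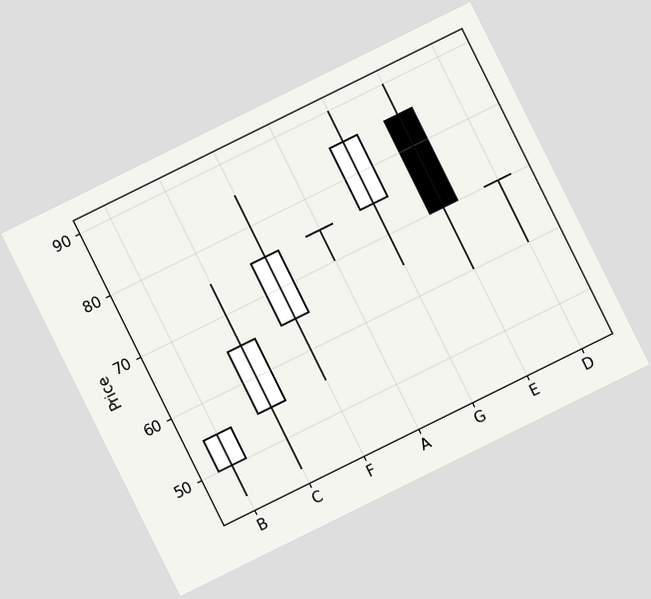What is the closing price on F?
75

The chart is tilted about 26° counter-clockwise. The F candle closes at 75.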